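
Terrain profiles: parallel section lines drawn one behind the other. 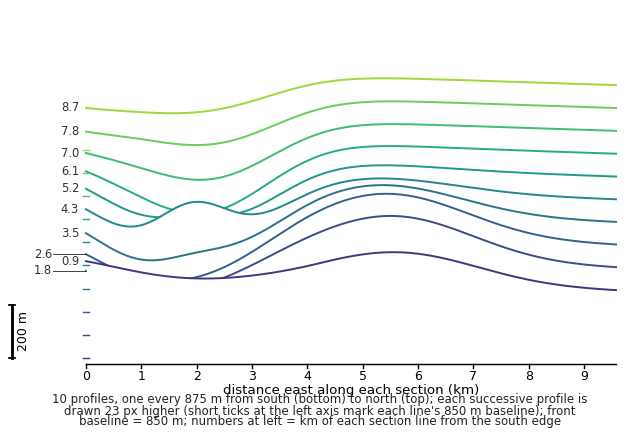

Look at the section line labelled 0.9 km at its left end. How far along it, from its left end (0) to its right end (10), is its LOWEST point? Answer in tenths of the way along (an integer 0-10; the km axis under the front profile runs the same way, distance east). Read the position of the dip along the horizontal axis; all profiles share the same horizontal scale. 10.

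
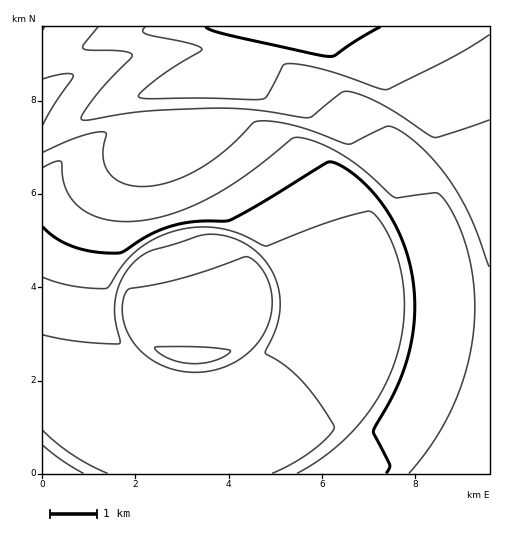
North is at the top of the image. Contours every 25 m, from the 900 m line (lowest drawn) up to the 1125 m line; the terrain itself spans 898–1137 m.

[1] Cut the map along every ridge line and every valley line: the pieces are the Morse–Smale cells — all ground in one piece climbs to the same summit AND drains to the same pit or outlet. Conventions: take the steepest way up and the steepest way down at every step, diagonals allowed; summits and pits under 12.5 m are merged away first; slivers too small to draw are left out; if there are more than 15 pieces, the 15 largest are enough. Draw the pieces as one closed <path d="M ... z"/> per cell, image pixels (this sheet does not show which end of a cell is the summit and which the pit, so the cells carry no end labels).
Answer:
<path d="M489 26l-212 0-2 6-25-2-3 4-5 28-10 15-10 10-48 2-49 11-45 19-36 24-2 1 0 269 23 21 20 14 29 16 18 5 4 5 353 0z"/><path d="M276 26l-105 0-28 5-56 15-44 20-1 77 4 0 34-24 45-19 49-11 48-2 10-10 10-15 7-31 11-1 15 2z"/><path d="M43 413l0 61 92-1-3-4-18-5-29-16-20-14z"/><path d="M170 26l-127 0-1 39 66-26z"/>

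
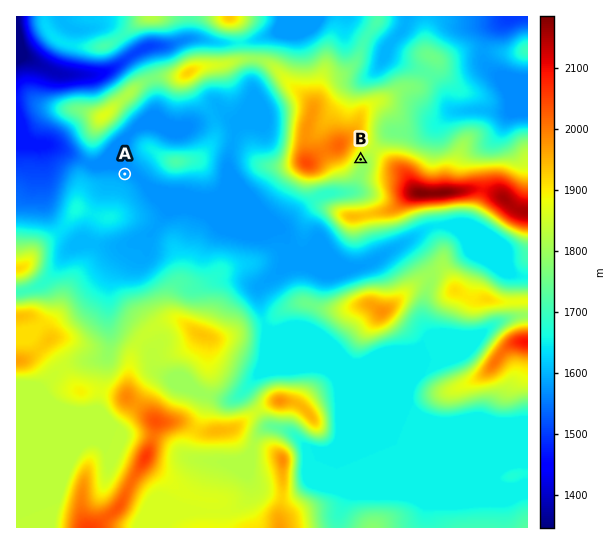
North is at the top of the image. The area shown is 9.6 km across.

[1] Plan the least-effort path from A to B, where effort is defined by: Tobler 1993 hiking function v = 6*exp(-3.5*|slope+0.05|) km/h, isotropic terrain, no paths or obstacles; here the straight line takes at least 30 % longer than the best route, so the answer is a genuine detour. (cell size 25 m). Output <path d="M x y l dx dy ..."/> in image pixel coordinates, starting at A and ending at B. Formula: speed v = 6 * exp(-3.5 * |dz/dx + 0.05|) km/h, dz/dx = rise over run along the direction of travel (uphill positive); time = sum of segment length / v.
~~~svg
<path d="M125 174l21 11 8 0 7 2 2 0 3 2 13 0 3 1 4 0 3 1 78 0 3 2 37 0 40-20 14-14"/>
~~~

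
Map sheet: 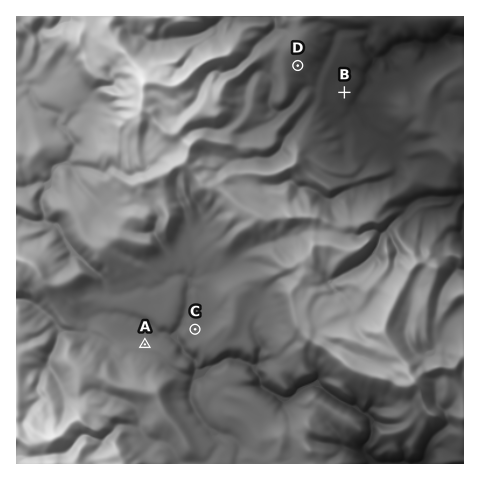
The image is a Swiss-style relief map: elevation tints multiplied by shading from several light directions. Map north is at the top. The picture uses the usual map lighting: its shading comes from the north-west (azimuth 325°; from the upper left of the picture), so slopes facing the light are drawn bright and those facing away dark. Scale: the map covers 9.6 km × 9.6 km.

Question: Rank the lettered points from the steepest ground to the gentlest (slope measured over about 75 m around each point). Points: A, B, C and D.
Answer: D A B C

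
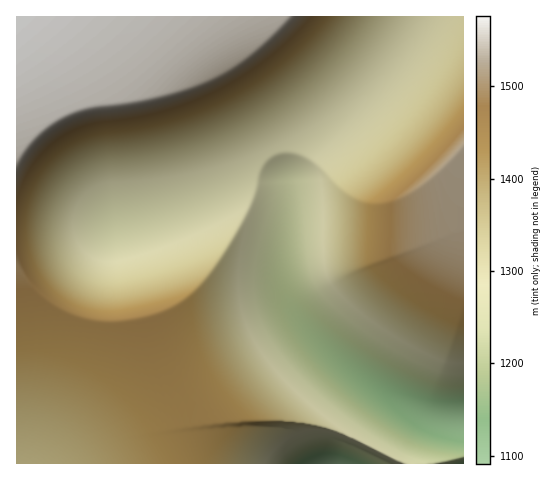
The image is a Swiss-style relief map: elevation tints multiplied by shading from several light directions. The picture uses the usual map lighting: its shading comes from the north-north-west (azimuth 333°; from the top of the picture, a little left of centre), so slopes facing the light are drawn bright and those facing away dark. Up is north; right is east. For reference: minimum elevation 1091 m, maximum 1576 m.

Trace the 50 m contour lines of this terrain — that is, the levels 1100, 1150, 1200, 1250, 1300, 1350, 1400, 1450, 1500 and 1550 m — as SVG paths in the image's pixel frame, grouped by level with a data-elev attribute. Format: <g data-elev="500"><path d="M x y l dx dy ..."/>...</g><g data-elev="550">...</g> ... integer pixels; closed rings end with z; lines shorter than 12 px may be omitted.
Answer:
<g data-elev="1100"><path d="M317 463l11-2 12 2"/></g><g data-elev="1150"><path d="M298 463l14-8 16-3 14 2 24 9"/><path d="M463 446l-30-7-24-12-19-14-15-14-11-13-3-8 3-2 10 1 59 19 30 1"/></g><g data-elev="1200"><path d="M285 463l8-8 11-7 11-4 13-2 12 2 11 3 35 16"/><path d="M446 463l6-3-40-12-39-24-37-29-31-31-19-25-12-25-3-23 1-11 4-10 4-5 5 1 18 27 13 15 25 21 31 21 32 17 28 12 13 3 18 1"/></g><g data-elev="1250"><path d="M273 463l9-11 13-10 14-6 14-2 12 1 19 7 44 21"/><path d="M418 463l-19-8-26-15-25-17-26-21-21-19-18-19-14-18-10-18-5-14-4-15 0-32 4-23 16-64 5-9 8-5 8 0 8 4 5 6 5 25 3 50 2 18 5 15 11 14 32 27 41 26 38 18 22 2"/><path d="M110 227l-3-3 0-3 2-3 3-1 4 3 0 3-3 3z"/></g><g data-elev="1300"><path d="M261 463l15-19 20-13 13-3 27 3-34-28-24-24-19-23-14-23-8-22-3-25 1-23 5-38-3 0-42 19-38 14-37 10-15 1-9-2-9-4-8-6-6-8-5-10-2-10 0-11 2-10 5-10 6-9 9-7 9-5 11-2 51-5 40-8 40-14 41-20 33-21 33-26 30-29 29-35"/><path d="M444 17l-20 42-26 38-32 36-41 38 3 31 0 54 2 15 4 10 14 16 19 16 29 20 31 17 19 8 17 2"/></g><g data-elev="1350"><path d="M247 463l11-17 16-15 8-5 17-2 4-1-26-25-18-17-14-19-12-19-7-17-5-20-1-19 0-28-55 18-36 9-20 3-19-3-11-5-10-7-8-8-6-10-5-12-3-13 0-13 2-11 6-15 8-13 11-10 13-8 14-4 49-6 39-10 39-14 36-19 28-19 26-21 24-25 22-26"/><path d="M463 55l-24 38-28 34-30 31-38 31-1 60 1 16 3 9 9 12 16 14 27 20 29 17 22 10 14 1"/></g><g data-elev="1400"><path d="M227 463l11-17 14-15 5-5 18-6-35-35-21-30-7-16-5-17-4-39-3-1-46 13-38 8-21 0-19-6-12-7-9-9-8-10-7-13-5-13-2-14 0-14 2-14 6-16 8-13 11-12 13-10 11-6 12-4 44-5 34-8 29-10 27-12 30-17 30-22 26-24 24-27"/><path d="M17 387l16 2 15 5 15 7 14 9 13 11 11 12 9 14 8 16"/><path d="M463 91l-22 29-24 27-25 25-33 28-2 51 1 13 2 6 24 23 22 15 26 15 22 11 9 1"/></g><g data-elev="1450"><path d="M17 326l25 2 26 5 26 10 25 14 30 19 20 16 9 12 8 21 3 3 12 1 25-6 0-3-28-23-10-16-4-14-3-18-2-45-5-1-50 12-18 1-24-3-21-10-11-9-9-10-8-12-6-13-4-14-2-15 0-15 3-14 6-18 9-16 13-14 14-12 12-6 14-5 45-6 31-7 26-9 24-11 30-16 26-19 25-21 22-24"/><path d="M463 116l-38 44-48 43-2 49 2 11 23 20 37 23 19 9 7 2"/></g><g data-elev="1500"><path d="M17 187l8-18 10-15 13-13 15-10 13-7 14-4 43-7 29-6 46-17 27-15 25-17 24-20 21-21"/><path d="M463 136l-23 26-30 30-3 5 2 54 27 16 27 13"/></g><g data-elev="1550"><path d="M17 158l26-26 26-16 20-7 42-6 24-7 32-29 22-17 25-15 35-18"/></g>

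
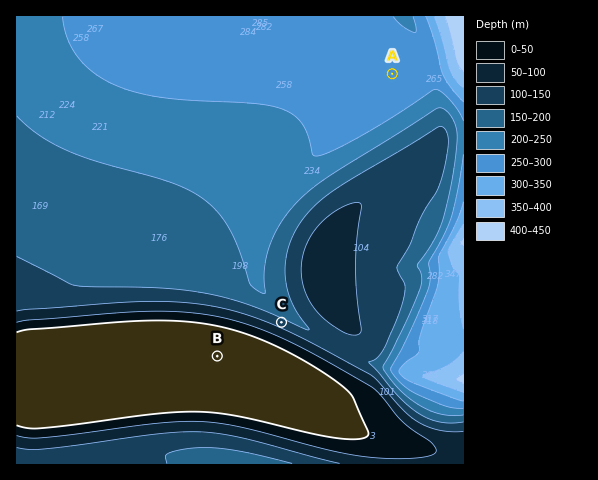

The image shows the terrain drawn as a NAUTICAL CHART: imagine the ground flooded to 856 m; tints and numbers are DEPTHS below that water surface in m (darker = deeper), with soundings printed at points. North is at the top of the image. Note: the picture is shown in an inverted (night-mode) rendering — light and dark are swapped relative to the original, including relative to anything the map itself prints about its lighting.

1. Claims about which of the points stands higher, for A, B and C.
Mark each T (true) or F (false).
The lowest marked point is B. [F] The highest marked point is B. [T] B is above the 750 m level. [T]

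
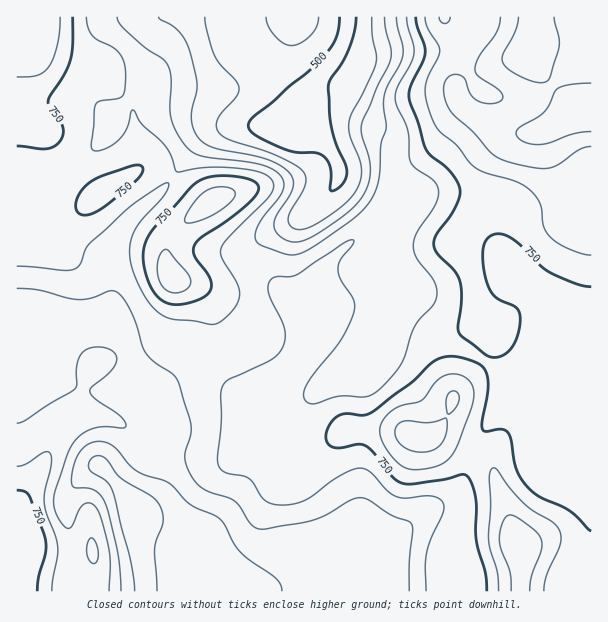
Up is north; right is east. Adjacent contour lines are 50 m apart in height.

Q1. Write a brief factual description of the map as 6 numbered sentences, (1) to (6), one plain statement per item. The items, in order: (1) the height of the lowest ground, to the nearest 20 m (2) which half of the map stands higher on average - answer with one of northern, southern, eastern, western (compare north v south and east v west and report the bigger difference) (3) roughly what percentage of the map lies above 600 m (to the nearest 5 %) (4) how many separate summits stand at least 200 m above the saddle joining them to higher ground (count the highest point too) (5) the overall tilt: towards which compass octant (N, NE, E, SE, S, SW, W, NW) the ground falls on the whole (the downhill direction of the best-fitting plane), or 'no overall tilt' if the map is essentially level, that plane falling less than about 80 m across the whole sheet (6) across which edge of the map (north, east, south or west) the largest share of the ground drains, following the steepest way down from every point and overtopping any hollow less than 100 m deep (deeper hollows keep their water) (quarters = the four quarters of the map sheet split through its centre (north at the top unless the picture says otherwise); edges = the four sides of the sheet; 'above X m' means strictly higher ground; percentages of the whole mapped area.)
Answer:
(1) About 500 m is the lowest elevation on the sheet.
(2) On average the eastern half of the map is the higher ground.
(3) Ground above 600 m makes up about 85 % of the sheet.
(4) 1 summit rises at least 200 m above its surroundings.
(5) On the whole the ground falls towards the west.
(6) Drainage is mainly to the north: more ground falls towards that edge than towards any other.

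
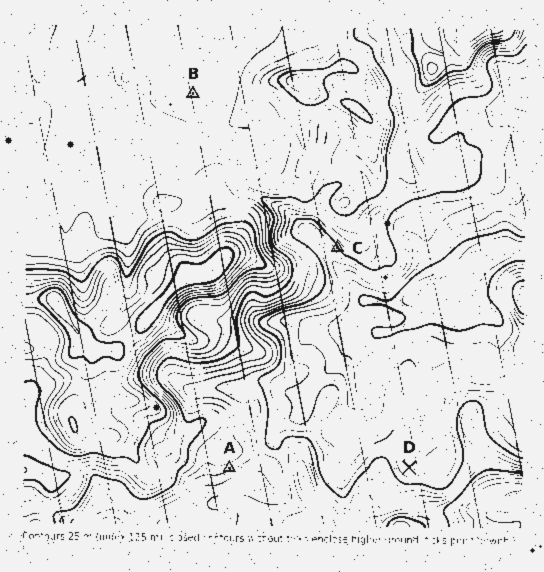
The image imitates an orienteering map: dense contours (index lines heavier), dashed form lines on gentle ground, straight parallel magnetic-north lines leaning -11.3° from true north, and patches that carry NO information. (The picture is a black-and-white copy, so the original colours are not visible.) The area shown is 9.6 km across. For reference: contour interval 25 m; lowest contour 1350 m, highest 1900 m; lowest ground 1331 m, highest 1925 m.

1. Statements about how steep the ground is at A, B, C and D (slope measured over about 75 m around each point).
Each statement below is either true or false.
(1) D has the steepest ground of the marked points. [false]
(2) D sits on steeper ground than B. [true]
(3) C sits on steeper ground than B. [true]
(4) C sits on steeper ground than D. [true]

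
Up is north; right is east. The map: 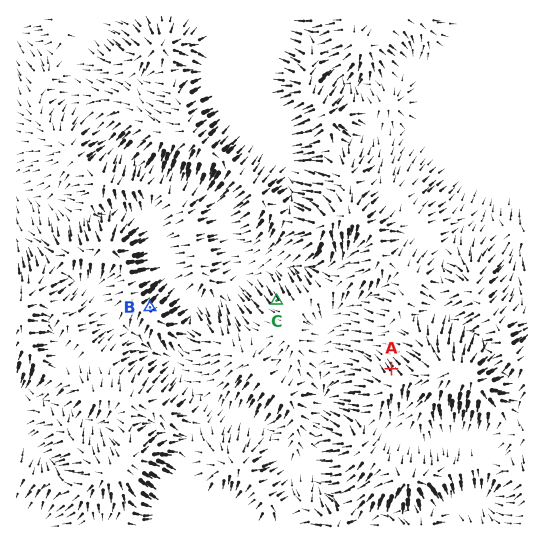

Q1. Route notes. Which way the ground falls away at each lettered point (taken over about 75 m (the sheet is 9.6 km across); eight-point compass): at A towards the NW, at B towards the NE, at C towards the NW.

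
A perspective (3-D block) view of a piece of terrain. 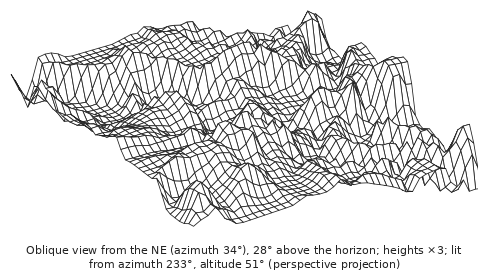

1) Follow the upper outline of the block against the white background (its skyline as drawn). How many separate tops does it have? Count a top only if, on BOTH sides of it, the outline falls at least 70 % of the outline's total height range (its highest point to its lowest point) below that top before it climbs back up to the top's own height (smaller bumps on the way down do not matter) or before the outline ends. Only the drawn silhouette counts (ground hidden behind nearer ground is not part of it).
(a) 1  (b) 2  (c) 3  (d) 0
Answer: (d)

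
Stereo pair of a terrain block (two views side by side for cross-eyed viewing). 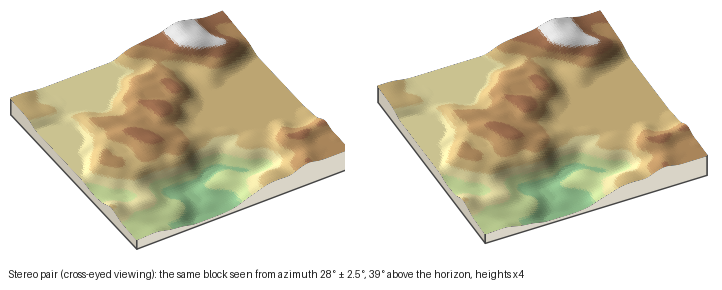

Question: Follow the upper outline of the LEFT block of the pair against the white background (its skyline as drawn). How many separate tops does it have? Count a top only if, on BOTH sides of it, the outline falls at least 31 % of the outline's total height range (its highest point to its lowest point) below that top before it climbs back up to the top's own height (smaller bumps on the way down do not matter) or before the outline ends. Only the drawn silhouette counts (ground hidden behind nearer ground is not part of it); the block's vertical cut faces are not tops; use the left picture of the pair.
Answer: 1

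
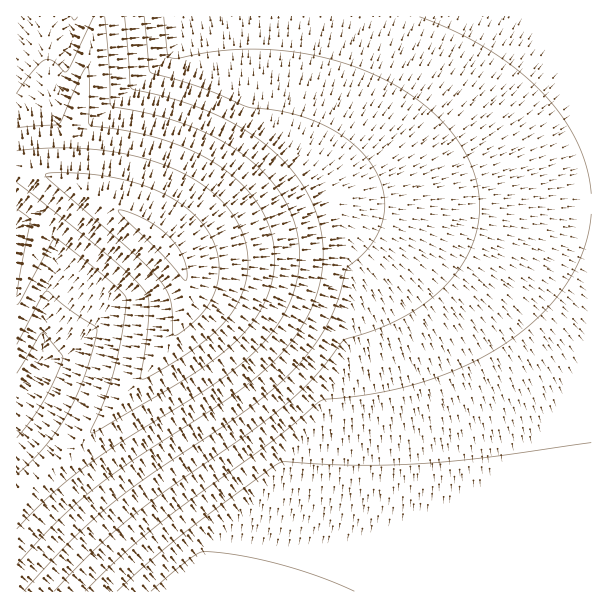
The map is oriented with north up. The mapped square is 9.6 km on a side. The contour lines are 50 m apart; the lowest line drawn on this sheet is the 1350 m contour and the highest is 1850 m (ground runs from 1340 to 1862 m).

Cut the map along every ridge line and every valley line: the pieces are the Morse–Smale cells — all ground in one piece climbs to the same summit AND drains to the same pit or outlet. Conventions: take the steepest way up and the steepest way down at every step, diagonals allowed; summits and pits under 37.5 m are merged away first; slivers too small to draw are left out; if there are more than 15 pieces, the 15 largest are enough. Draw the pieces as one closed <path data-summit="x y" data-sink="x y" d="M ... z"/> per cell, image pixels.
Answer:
<path data-summit="161 243" data-sink="213 591" d="M591 16l-493 1-18 79-13 45 0 41 49 26 40 30 24 28 7 16 1 20-12 30-40 54-71 72-49 43 1 91 575-1z"/><path data-summit="161 243" data-sink="17 398" d="M72 186l-3 0-11 11-14 19-24 78-4 5 1 201 48-42 71-72 33-42 15-27 4-15 0-14-2-10-6-12-14-18-20-19-30-21z"/><path data-summit="161 243" data-sink="75 17" d="M98 16l-82 1 1 149 15 3 28 12 7 1 0-41 27-99 4-19z"/><path data-summit="161 243" data-sink="17 233" d="M21 166l-5 1 1 131 3-4 24-78 14-19 12-12-17-9z"/>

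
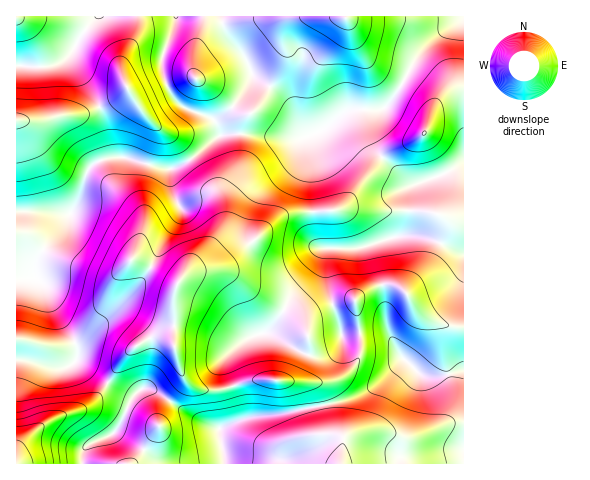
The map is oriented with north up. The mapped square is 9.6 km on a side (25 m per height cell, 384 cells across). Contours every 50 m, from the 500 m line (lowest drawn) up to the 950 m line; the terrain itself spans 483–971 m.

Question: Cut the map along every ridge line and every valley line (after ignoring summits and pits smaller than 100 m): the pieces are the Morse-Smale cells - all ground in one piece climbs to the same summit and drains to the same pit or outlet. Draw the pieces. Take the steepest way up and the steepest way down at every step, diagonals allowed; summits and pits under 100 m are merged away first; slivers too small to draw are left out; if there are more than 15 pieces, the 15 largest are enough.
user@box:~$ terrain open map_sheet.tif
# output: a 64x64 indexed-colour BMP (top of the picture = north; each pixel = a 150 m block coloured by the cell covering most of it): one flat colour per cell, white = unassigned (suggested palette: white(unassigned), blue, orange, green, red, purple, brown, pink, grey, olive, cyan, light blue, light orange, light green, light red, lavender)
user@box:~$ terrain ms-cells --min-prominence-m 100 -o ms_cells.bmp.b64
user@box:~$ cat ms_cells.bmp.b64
<image width="64" height="64" href="data:image/bmp;base64,Qk12CAAAAAAAAHYAAAAoAAAAQAAAAEAAAAABAAQAAAAAAAAIAAATCwAAEwsAABAAAAAAAAAA////ALR3HwAOf/8ALKAsACgn1gC9Z5QAS1aMAMJ34wB/f38AIr28AM++FwDox64AeLv/AIrfmACWmP8A1bDFABERERERERERERERERERERERERERERERERERERERERERERERERERERERERERERERERERERERERERERERERERERERERERERERERERERERERERERERERERERERERERERERERERERERERERERERERERERERERERERERERERERERERERERERERERERERERERERERERERERERERERERERERERERERERERERERERERERERERERERERERERERERERERERERERERERERERERERERERERERERERERERERERERERERERERERERERERERERERERERERERERERERERERERERERERERERERERERERERERERERERERERERERERERERERERERERERERERERERERERERERERERERERERERERERERERERERERERERERERERERERERERERERERERERERERERERERERERERERERERERERERERERERERERERERERERERERERERERERERERERERERERERERERERERERERERERERERERERERERERERERERERERERERERERERERERERERERERERERERERERERERERERERERERERERERERERERERERERERERERERERERERERERERERERERERERERERERERERERERERERERERERERERERERERERERERERERERERERERERERERERERERERERERERERERERERERERERERERERERERERERERERERERERERERERERERERERERERERERERERERERERERERERERERERERERERERERERERERERERERERERERERERERERERERERERERERERERERERERERERERERERERERERERERERERERERERERERERERERERERERERERERERERERERERERERERERERERERERERERERERERERERERERERERERERERERERERERERERERERERERERERERERERERERERERERERERERERERERERERERERERERERERERERERERERERERERERERERERERERERERERERERERERERERERERERERERERERERERERERERERERERERERERERERERERERERERERERERERERERERERERERERERERERERERERERERERERERERERERERERERERERERERERERERERERERERERERERERERERERERERERERERERERERERERERERERERERERERERERERERERERERERERERERERERERERERERERERERERERERERERERERERERERERERERERERERERERERERERERERERERERERERERERERERERERERERERERERERERERERERERERERERERERERERERERERERERERERERERERERERERERERERERERERERERERERERERERERERERERERERERERERERERERERERERERERERERERERERERERERERERERERERERERERERERESIiIiIRERERERERERERERERERERERERERERERERERERIiIiIiEREREREREREREREREREREREREREREREREREREiIiIiIRERERERERERERERERERERERERERERERERERESIiIiIhERERERERERERERERERERERERERERERERERERIiIiIiIREREREREREREREREREREREREREREREREREREiIiIiIhERERERERERERERERERERERERERERERERERESIiIiIiIREREREiIRERERERERERERERERERERERERERIiIiIiIiIRESIiIiIREREREREREREREREREREREREREiIiIiIiIiIiIiIiIiERERERERERERERERERERERERESIiIiIiIiIiIiIiIiIhERERERERERERERERERERERERIiIiIiIiIiIiIiIiIiIREREREREREREREREREREREREiIiIiIiIiIiIiIiIiIiERERERERMxERERERERERERESIiIiIiIiIiIiIiIiIiIREREREREzMxERERERERERERIiIiIiIiIiIiIiIiIiIhEREREREzMzMREREREREREREiIiIiIiIiIiIiIiIiIiIRERERETMzMzMRERERERERESIiIiIiIiIiIiIiIiIiIiERERETMzMzMzMzMRERERERIiIiIiIiIiIiIiIiIiIiIhERETMzMzMzMzMzEREREREiIiIiIiIiIiIiIiIiIiIiIRETMzMzMzMzMzMxERERESIiIiIiIiIiIiIiIiIiIiIhEzMzMzMzMzMzMzERERERIiIiIiIiIiIiIiIiIiIiIiIzMzMzMzMzMzMzMxEREREiIiIiIiIiIiIiIiIiIiIiIzMzMzMzMzMzMzMzERERESIiIiIiIiIiIiIiIiIiIiIjMzMzMzMzMzMzMzMxERERIiIiIiIiIiIiIiIiIiIiIjMzMzMzMzMzMzMzMzMREREiIiIiIiIiIiIiIiIiIiIiMzMzMzMzMzMzMzMzMxERESIiIiIiIiIiIiIiIiIiIiMzMzMzMzMzMzMzMzMzMRERIiIiIiIiIiIiIiIiIiIiMzMzMzMzMzMzMzMzMzMzMREiIiIiIiIiIiIiIiIiIiIzMzMzMzMzMzMzMzMzMzMzESIiIiIiIiIiIiIiIiIiIzMzMzMzMzMzMzMzMzMzMzMz"/>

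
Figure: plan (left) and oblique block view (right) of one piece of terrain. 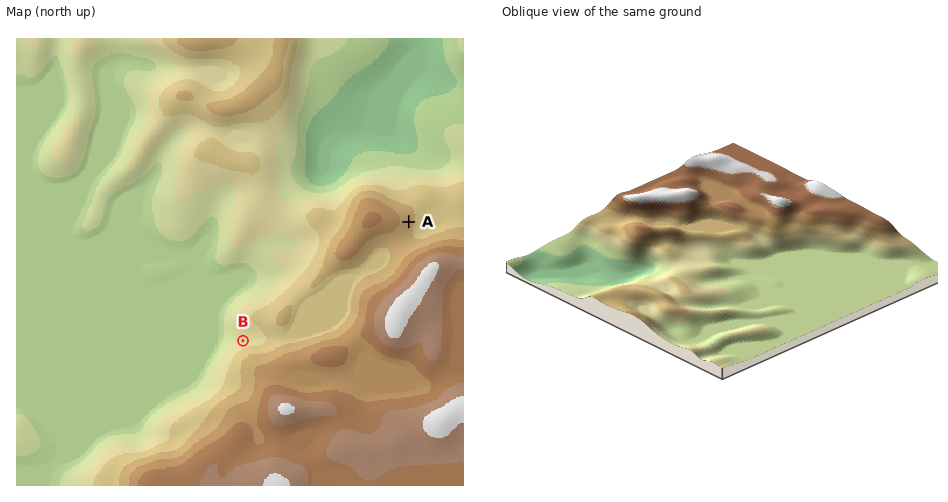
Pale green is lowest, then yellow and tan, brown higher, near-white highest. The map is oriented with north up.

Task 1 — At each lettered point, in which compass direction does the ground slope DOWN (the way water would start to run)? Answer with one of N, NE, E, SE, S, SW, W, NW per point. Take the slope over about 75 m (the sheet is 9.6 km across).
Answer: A E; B NW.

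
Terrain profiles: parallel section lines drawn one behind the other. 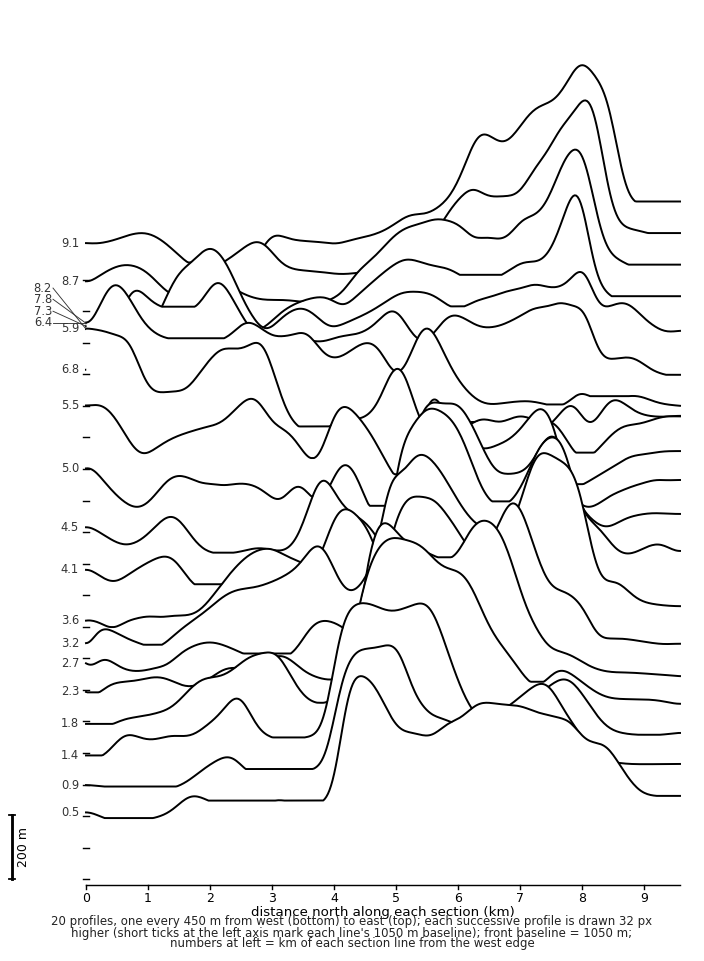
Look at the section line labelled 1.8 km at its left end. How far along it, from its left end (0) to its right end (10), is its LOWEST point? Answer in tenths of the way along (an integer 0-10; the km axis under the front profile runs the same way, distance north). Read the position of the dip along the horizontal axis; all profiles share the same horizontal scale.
0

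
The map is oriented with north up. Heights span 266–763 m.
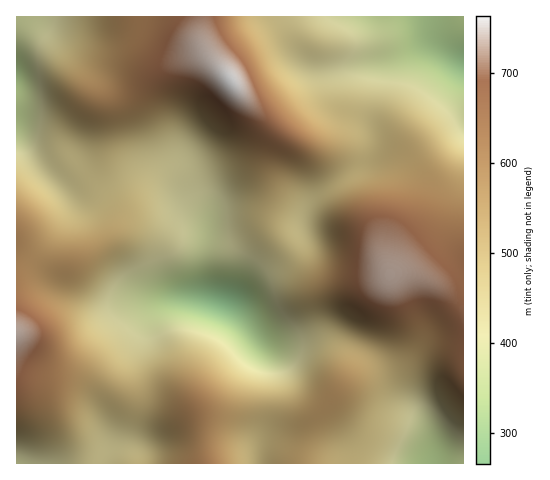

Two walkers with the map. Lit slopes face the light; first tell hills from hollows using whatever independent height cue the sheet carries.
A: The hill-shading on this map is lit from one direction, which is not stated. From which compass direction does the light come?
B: NE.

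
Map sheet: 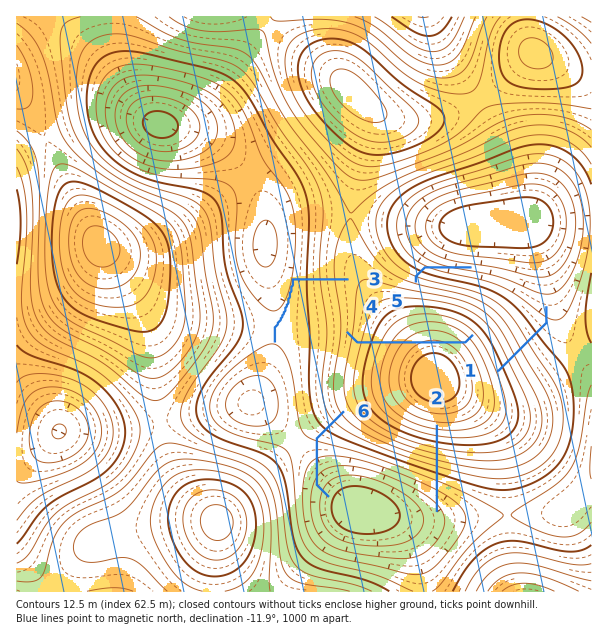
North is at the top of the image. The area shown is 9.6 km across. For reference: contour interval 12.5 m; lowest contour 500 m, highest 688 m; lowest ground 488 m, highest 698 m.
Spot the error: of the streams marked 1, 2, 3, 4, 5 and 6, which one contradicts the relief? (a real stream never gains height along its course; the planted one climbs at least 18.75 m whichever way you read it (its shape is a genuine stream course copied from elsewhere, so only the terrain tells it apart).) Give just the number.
4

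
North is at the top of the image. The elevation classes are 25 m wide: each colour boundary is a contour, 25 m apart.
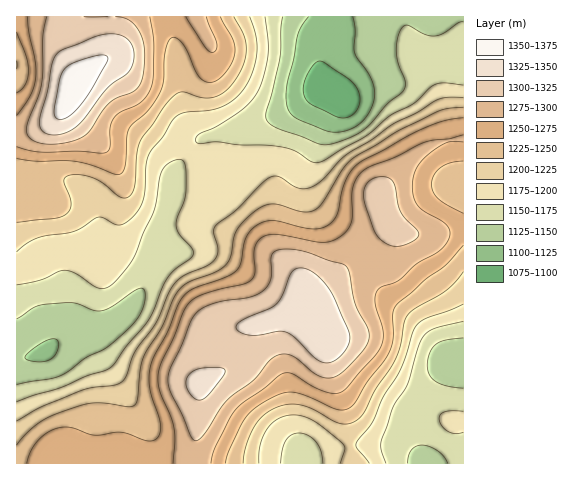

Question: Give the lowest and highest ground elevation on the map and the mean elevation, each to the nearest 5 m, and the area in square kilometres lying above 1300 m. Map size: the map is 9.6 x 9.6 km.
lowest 1085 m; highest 1365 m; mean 1225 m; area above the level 14.8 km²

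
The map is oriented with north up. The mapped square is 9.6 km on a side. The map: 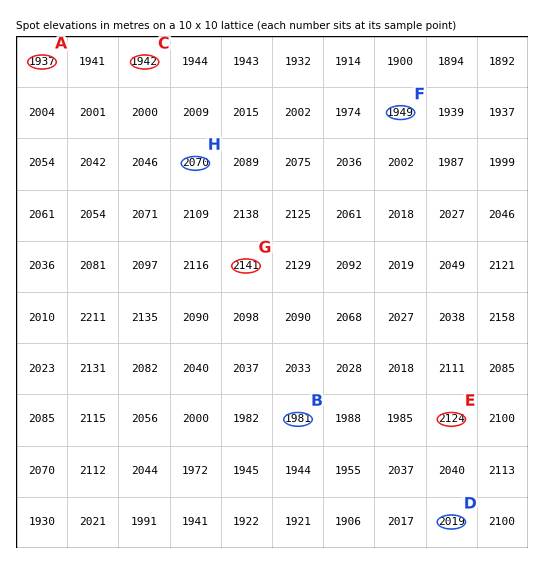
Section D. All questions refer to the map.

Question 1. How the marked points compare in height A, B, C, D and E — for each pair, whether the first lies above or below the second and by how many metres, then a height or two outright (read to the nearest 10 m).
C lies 180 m below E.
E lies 180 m above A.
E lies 140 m above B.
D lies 100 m below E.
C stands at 1940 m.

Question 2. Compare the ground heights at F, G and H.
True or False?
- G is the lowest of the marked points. False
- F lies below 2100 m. True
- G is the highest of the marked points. True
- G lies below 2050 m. False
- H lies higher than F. True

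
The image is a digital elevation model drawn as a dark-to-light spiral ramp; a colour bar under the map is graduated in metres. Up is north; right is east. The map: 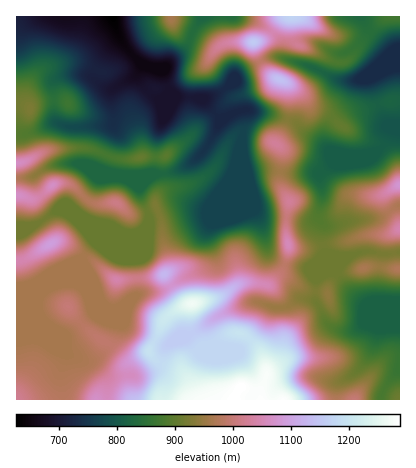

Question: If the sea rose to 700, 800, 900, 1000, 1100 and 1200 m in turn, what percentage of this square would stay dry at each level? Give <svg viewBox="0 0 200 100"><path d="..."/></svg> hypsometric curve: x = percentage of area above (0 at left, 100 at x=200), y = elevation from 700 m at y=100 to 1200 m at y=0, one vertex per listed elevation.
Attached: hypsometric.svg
<svg viewBox="0 0 200 100"><path d="M192 100l-30-20-46-20-70-20-24-20-14-20"/></svg>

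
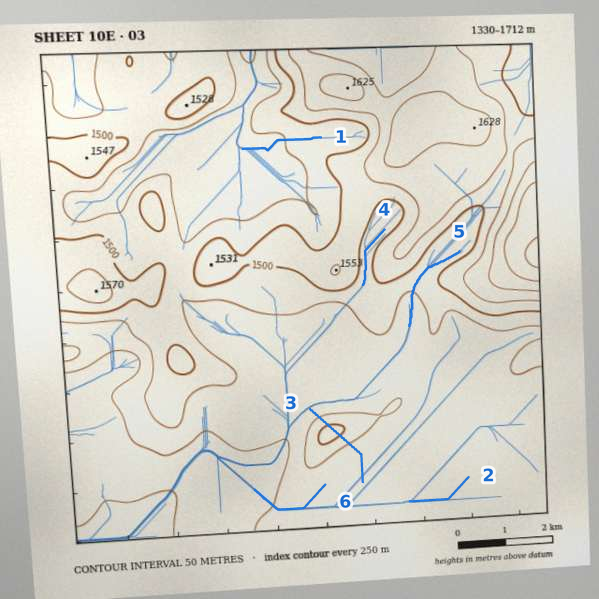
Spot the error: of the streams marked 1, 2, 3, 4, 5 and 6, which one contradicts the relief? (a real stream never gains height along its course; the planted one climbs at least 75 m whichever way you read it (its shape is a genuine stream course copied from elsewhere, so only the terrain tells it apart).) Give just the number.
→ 3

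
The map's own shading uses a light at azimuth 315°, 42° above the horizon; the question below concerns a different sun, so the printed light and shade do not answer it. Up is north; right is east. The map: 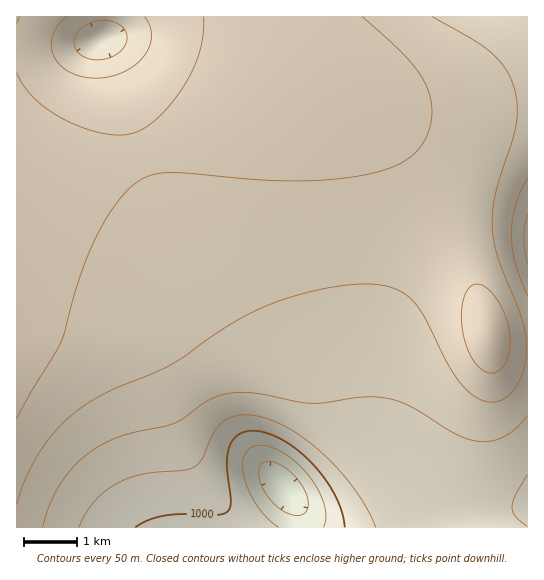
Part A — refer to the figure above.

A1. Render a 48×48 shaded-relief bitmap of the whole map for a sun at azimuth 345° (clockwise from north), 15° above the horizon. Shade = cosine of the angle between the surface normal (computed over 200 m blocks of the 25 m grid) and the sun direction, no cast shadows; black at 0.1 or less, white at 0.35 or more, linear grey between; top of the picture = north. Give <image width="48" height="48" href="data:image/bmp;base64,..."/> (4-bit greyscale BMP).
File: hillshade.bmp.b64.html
<image width="48" height="48" href="data:image/bmp;base64,Qk32BAAAAAAAAHYAAAAoAAAAMAAAADAAAAABAAQAAAAAAIAEAAATCwAAEwsAABAAAAAAAAAAAAAAABEREQAiIiIAMzMzAERERABVVVUAZmZmAHd3dwCIiIgAmZmZAKqqqgC7u7sAzMzMAN3d3QDu7u4A////AHd3d3d3dmZmZmeKzv/+26mZmZmqqqu7u3d3d3d3ZmZmZmeKzv/9ypmZmZmZmqqqqnd3dmZmZmZmZnibze3KmIiJmZmZmZmZmXdmZmZmZmZmZ3iavLqHZ3iJmZmZmIiIiHZmZmZmZmZmZ3iZmXZUVniJmZmZiIiHd2ZmZmZmZmZmZ3iHZTIjRniImZmYiIh3d2ZmZmZmZmZmZ3dlMgATVniImZmIiId3d3ZmZmZmZmZmZmVCEAAjV4iImZiIiHd2ZnZmZmZmZmZmZlQhAAE1Z4iIiYiIiHdmZndmZmZmZmZmZVMgABNGeIiIiIiIiHZlVnd2ZmZmZmZmZUMhEjRniIiIiIiIh3ZVVXd3dmZmZmdmZUMzNFZ3iIiIiIiIh3ZVVXd3d3d3d3d2ZlREVWeIiIiIiIiIh2VURYd3d3d3d3d3ZmZmZ3iIiIiIiIiIh3VERYiId3d3d3d3d3d3d4iIiIiIiIiIiHZURYiIiIiIiIiId3d4iIiIiIiIiIiIiHZVVpmIiIiIiIiIiIiIiIiIiIiIiIiZmYdmZpmZmIiIiIiIiIiIiIiIiIiIiImZmZmHd5mZmZmZmZmIiIiIiIiIiIiIiImZmqqpiJmZmZmZmZmYiIiIiIiIiIiIiImZqry6qZmZmZmZmZmZiIiIiIiIiIiIiImZq8zLqpmZmZmZmZmZiIiIiIiIiIiIiImaq8zLu5mZmZmZmZmZmIiIiIiIiIiIiImaq8zLu5mZmZmZmZmZmIiIiIiIiIiIiImaq8zLq5mZmZmZmZmZmIiIiIiIiIiIiImaq7u6qpmZmZmZmZmZmYiIiIiIiIiIiImZqrupmJmZmZmZmZmZmYiIiIiIiIiIiImZqqqZh5mZmZmZmZmZmZiIiIiIiIiIiImZmqmYdpmZmZmZmZmZmZiIiIiIiIiIiImZmZmHZJmZmZmZmZmZmZmIiIiIiIiIiImZmZmHVJmZmZmZmZmZmZmYiIiIiIiIiImZmZiHVJmZmZmZmZmZmZmZiIiIiIiIiImZmZiHVJmZmZmZmZmZmZmZmIiIiIiIiImZmZiHZKqqqZmZmZmZmZmZmZiIiIiIiImZmZiHZaqqqqqqmZmZmZmZmZmYiIiIiZmZmZmIdqqqqqqqqqmZmZmZmZmZmZmZmZmZmZmIh6qqqqqqqqqpmZmZmZmZmZmZmZmZmZmYiKqqqqqqqqqqqZmZmZmZmZmZmZmZmZmZiKqru7u7u6qqqpmZmZmZmZmZmZmZmZmZmaq7vMzMu7uqqqqZmZmZmZmZmZmZmZmZmau7zN3dzLu6qqqpmZmZmZmZmZmqqqqpmau83e/u3cu7qqqqqZmZmZmZqqqqqqqqqqq83v///ty7uqqqqqqZmaqqqqqqqqqqqqqr3v///ty7uqqqqqqqqqqqqqqru7u6qpmavO///ty7uqqqqqqqqqqqqru7u7u7uoiIeJvN3cu7qqqqqqqqqqqqu7u7zMu7u4h2VDRXmqqqqqqqqqqqqqq7u7zMzMzMu4d1QxEkaJqqqqqqqqqqqqu7u8zMzMzMyw=="/>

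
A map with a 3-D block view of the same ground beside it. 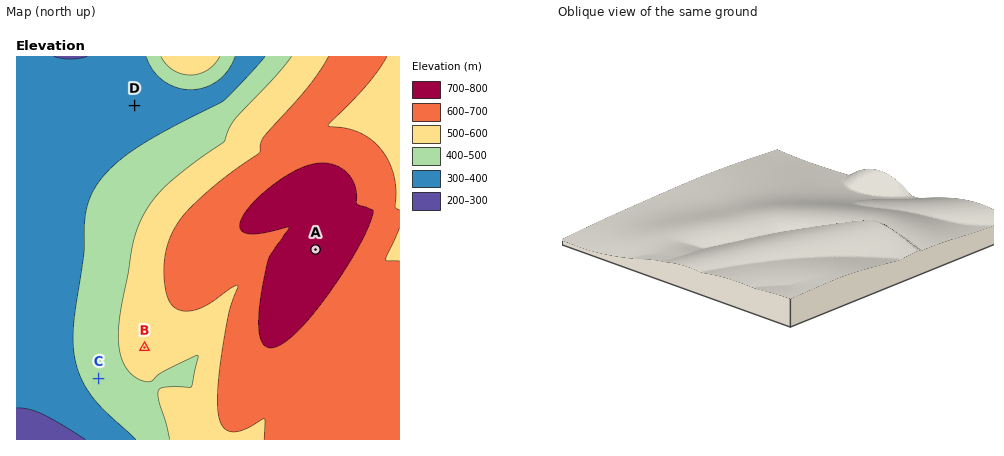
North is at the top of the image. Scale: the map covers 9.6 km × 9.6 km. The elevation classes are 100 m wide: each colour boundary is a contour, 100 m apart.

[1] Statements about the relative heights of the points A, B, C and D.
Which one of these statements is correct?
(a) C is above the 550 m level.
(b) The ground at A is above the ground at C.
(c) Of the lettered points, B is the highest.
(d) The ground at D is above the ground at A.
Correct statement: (b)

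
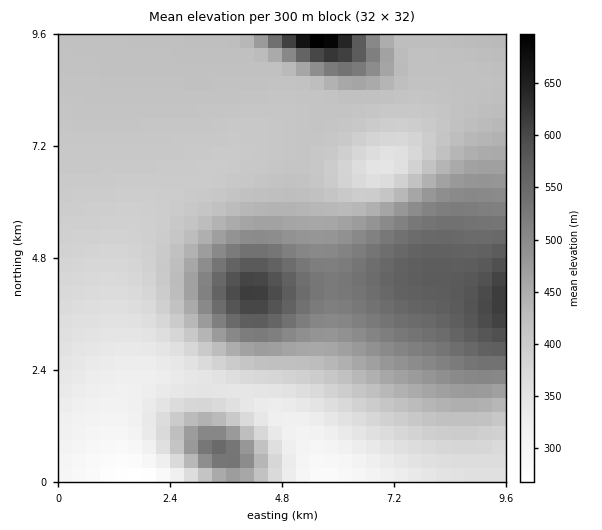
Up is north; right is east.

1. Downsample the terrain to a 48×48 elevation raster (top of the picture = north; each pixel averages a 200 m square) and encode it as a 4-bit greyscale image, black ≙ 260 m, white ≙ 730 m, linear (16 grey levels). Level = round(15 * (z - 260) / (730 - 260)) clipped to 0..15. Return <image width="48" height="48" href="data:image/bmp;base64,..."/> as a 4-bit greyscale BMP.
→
<image width="48" height="48" href="data:image/bmp;base64,Qk32BAAAAAAAAHYAAAAoAAAAMAAAADAAAAABAAQAAAAAAIAEAAATCwAAEwsAABAAAAAAAAAAAAAAABEREQAiIiIAMzMzAERERABVVVUAZmZmAHd3dwCIiIgAmZmZAKqqqgC7u7sAzMzMAN3d3QDu7u4A////ABEREAAAARI0VmZlQyIRERERIiIjMzMzMxEREQABEiRWeIh2UyIRERESIiMzMzMzMxERERERIkVomZh2UyIRERIiIjMzMzMzMyERERESI0Z4mZh2QyIRESIiMzMzRERERCIRERESNFZ4mYdlQyIRIiIjMzRERERERCIhEREiNFZ3h3ZUMiIiIiMzNERERVVURCIiERIiNFVmZlRDIiIiIzM0RERVVVVVVSIiIiIiM0RVVEMyIiIiMzRERVVVVWZlVSIiIiIiIzNEQzMiIiIzM0RFVVVmZmZmZiIiIiIiIjMzMzMzMzMzRERVVWZmZ3d3diIiIiIiIiIzMzMzMzRERFVWZmZ3d3d3dzIiIiIiIiIzMzRERERFVVVmZnd3eIiIiDMyIiIiIiMzRERVVVVVVmZmd3d4iIiZmTMzIiIiIzM0RVZmZmZmZmZ3d4iIiJmZmTMzMzIzMzRFVmd3d3dmZ3d3iIiImZmqqjMzMzMzM0RVZ3iIiId3d3eIiImZmZqqqjMzMzMzNEVWeImZmYiId4iIiZmZmaqquzMzMzMzREVniZqqqpmIiIiImZmZmqqruzMzMzMzRFZniau7uqmYiIiZmZmqqqqru0QzMzM0RFZ4mqu7u6mZiImZmZqqqqqru0REMzRERVZ4mru7u6qZmJmZmaqqqqqru0RERERERVZ4mqu7uqmZiJmZmqqqqqqqu0RERERERVZ4iaq7qqmYiImZmaqqqqqqu0RERERERVZniZqqqZmIiIiZmaqqqqqqq0RERERERVZneJmZmYiIiIiJmZqqqqqqqkRERERERVVmd4iIiIh3d4iImZmaqqmZmkRERERERVVWZ3d3d3d3d3eIiJmZmZmZmURERERERFVVZmZ3d3dmZ3d3iIiZmZmZmURERERERFVVVWZmZmZmZmZnd4iImZmYiEREREREREVVVVVmZmZmVVVWZnd4iIiIiEREREREREVVVVVVVVVVVVVVVWZ3eIiIiFVVRERERERVVVVVVVVVVURERFVmd3d3d1VVVVVVREVVVVVVVVVVVEQzM0RWZnd3d1VVVVVVVVVVVVVVVVVVVEQzMzRFZmd3d1VVVVVVVVVVVVVVVVVVVEQzMzNEVWZmZlVVVVVVVVVVVVVVVVVVVURDMzNEVWZmZlVVVVVVVVVVVVVVVVVVVVREREREVVVmZlVVVVVVVVVVVVVVVVVVVVVEREREVVVWZlVVVVVVVVVVVVVVVVVVVVVVVERFVVVVVlVVVVVVVVVVVVVVVVVVVVVVVVVVVVVVVVVVVVVVVVVVVVVVVVVVVVVVVVVVVVVVVVVVVVVVVVVVVVVVVVVVVVVVVVVVVVVVVVVVVVVVVVVVVVVVVVVVVmZmZlVVVVVVVVVVVVVVVVVVVVVVVVVWd3h3dlVVVVVVVVVVVVVVVVVVVVVVVWZ4mZmYdmVVVVVVVVVVVVVVVVVVVVVVVniau7qodmVVVVVVVVVVVVVVVVVVVVVWeJrN3cuodlVVVVVVVVVVVVVVVVVVVVVnir3u7tuodlVVVVVVVg=="/>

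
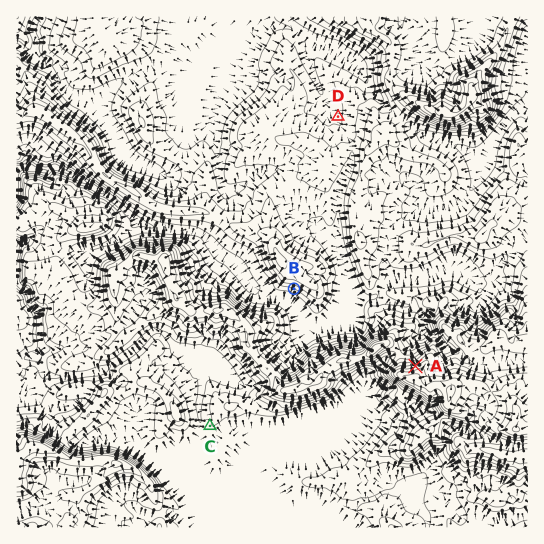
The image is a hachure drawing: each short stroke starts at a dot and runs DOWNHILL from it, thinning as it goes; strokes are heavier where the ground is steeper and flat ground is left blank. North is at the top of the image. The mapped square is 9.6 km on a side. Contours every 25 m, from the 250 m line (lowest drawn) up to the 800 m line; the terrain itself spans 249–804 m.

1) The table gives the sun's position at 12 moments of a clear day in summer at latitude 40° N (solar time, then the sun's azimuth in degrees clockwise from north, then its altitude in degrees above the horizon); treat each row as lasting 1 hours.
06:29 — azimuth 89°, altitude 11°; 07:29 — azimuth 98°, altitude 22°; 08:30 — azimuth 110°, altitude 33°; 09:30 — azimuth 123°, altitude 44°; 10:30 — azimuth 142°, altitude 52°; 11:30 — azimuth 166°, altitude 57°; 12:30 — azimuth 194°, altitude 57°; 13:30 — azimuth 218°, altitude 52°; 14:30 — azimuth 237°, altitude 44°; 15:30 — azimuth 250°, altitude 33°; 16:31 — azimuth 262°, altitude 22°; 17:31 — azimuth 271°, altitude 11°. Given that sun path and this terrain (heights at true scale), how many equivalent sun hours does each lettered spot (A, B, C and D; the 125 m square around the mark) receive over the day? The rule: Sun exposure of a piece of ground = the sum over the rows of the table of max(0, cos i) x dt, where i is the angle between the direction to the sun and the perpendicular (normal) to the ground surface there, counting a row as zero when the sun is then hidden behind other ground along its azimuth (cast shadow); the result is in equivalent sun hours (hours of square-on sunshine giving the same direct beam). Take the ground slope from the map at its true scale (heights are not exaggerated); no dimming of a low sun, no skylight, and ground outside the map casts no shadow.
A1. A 4.9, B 7.5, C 6.9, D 6.8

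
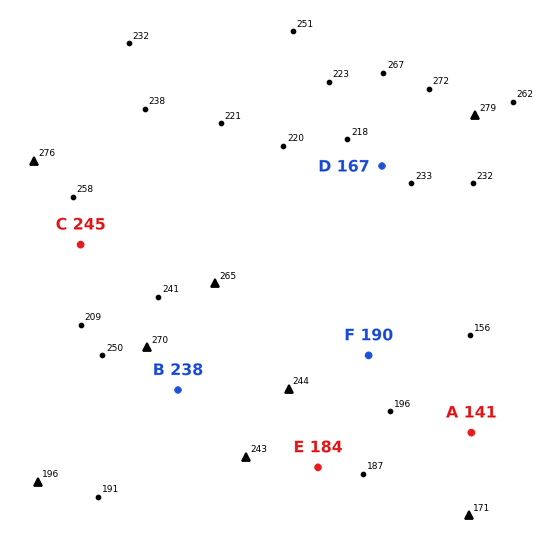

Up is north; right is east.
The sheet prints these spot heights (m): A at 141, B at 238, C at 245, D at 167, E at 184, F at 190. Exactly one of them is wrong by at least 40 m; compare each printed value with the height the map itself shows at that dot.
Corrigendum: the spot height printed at D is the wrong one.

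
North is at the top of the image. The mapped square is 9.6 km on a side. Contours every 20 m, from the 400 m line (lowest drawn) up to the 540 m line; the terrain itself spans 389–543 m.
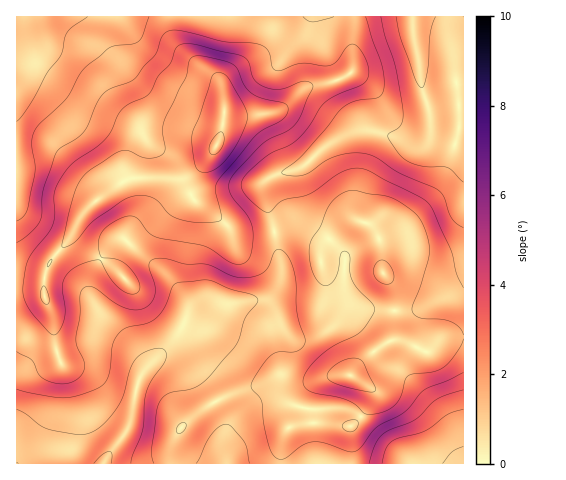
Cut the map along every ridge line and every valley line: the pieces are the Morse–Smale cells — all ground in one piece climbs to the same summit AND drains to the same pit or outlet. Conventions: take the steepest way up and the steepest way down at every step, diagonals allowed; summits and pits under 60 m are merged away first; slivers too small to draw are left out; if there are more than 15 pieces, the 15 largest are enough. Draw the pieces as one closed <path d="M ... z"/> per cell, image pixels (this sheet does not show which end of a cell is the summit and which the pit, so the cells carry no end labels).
<path d="M463 16l-446 0-1 321 13-1 11-6 8-8 2-13-6-14 0-16 4-13 22-28 12-24 13-12 25-19 11-5 50 1 7-2 8-7-7 9 0 9 3 9 44 36 24 1 24-4 14 0 13 4 8 8 2 12 5-12 22-20 9-2 12 4 7 8 4 9 2 31 6 7 6 14 1 15-2 32 12 2 22 10 18-14 18-1z"/><path d="M192 175l-11 4-50-1-11 5-25 19-13 12-15 28-17 20-6 17 0 16 6 14 0 9-10 12-11 6-13 3 1 125 263 0 1-13 5-19 2-4 14-8 6-23 4-9 10-9 7-3 21-1 17-18 26-17 2-32-1-15-6-14-6-7-2-31-4-9-7-8-12-4-9 2-22 20-5 12-2-12-8-8-13-4-14 0-24 4-24-1-44-36-3-9 0-9z"/><path d="M463 337l-18 1-18 14-25-12-11 0-7 4-17 13-16 18 17 11 5 6-2 10-11 16-10 9-21-4-24 0-17 5-6 16-1 19 182 1z"/><path d="M351 375l-17 0-15 6-9 10-6 25-7 8 32-1 19 4 5-1 15-20 5-14-5-6z"/>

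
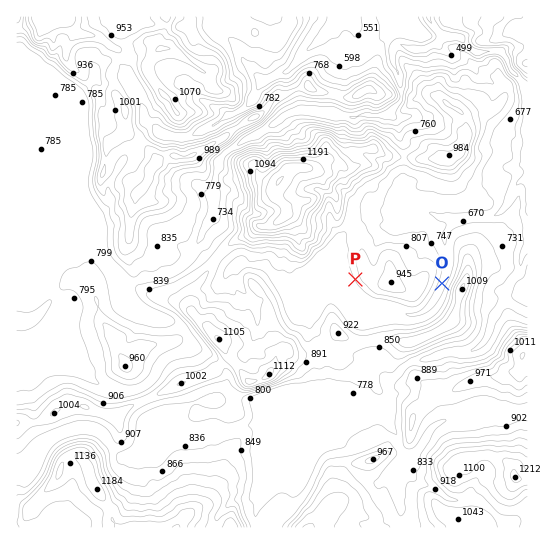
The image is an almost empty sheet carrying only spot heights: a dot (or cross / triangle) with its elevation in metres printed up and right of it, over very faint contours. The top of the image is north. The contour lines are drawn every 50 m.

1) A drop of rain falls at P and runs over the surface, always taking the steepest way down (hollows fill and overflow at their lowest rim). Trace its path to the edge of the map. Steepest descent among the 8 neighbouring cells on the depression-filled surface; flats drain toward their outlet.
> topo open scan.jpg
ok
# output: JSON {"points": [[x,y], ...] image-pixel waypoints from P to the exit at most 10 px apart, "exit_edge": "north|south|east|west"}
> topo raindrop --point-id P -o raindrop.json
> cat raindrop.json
{"points": [[355, 279], [353, 290], [363, 301], [374, 311], [385, 313], [395, 313], [406, 314], [417, 314], [427, 307], [435, 297], [441, 286], [446, 275], [447, 265], [447, 254], [445, 243], [446, 233], [455, 222], [465, 218], [475, 217], [486, 217], [497, 214], [507, 205], [511, 194], [518, 183], [525, 177], [527, 173]], "exit_edge": "east"}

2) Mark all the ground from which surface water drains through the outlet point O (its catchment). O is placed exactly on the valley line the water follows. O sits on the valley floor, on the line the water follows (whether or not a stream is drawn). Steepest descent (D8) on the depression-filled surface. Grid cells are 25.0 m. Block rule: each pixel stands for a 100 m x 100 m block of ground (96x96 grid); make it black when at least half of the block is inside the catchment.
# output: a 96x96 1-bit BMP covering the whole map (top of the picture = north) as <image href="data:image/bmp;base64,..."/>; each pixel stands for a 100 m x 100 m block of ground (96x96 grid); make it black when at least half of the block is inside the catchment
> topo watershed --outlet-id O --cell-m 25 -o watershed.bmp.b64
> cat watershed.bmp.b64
<image width="96" height="96" href="data:image/bmp;base64,Qk2+BAAAAAAAAD4AAAAoAAAAYAAAAGAAAAABAAEAAAAAAIAEAAATCwAAEwsAAAIAAAAAAAAA////AAAAAAAAAAAAAAAAAAAAAAAAAAAAAAAAAAAAAAAAAAAAAAAAAAAAAAAAAAAAAAAAAAAAAAAAAAAAAAAAAAAAAAAAAAAAAAAAAAAAAAAAAAAAAAAAAAAAAAAAAAAAAAAAAAAAAAAAAAAAAAAAAAAAAAAAAAAAAAAAAAAAAAAAAAAAAAAAAAAAAAAAAAAAAAAAAAAAAAAAAAAAAAAAAAAAAAAAAAAAAAAAAAAAAAAAAAAAAAAAAAAAAAAAAAAAAAAAAAAAAAAAAAAAAAAAAAAAAAAAAAAAAAAAAAAAAAAAAAAAAAAAAAAAAAAAAAAAAAAAAAAAAAAAAAAAAAAAAAAAAAAAAAAAAAAAAAAAAAAAAAAAAAAAAAAAAAAAAAAAAAAAAAAAAAAAAAAAAAAAAAAAAAAAAAAAAAAAAAAAAAAAAAAAAAAAAAAAAAAAAAAAAAAAAAAAAAAAAAAAAB4AAAAAAAAAAAAAAD8AAAAAAAAAAAAAAH8AAAAAAAAAAAAAAP+AAAAAAAAAAAAAAP+AAAAAAAAAAAAAAf//gAAAAAAAAAAAA///4AAAAAAAAAAAA///8//wAAAAAAAAB//////8AAAAAAAAD///////AAAAAAAAH///////wAAAAAAAP///////wAAAAAAAf///////wAAAAAAAf///////4AAAAAAAf///////4AAAAAAAf///////4AAAAAAAf/////+/4AAAAAAAP/////4PgAAAAAAAH////+AAAAAAAAAAD////8AAAAAAAAAAD////4AAAAAAAAAAB////4AAAAAAAAAAB////4AAAAAAAAAAA////4AAAAAAAAAAAf///4AAAAAAAAAAAP///wAAAAAAAAAAAD///wAAAAAAAAAAAA///wAAAAAAAAAAAAf//wAAAAAAAAAAAAB//gAAAAAAAAAAAAA//gAAAAAAAAAAAAA/8AAAAAAAAAAAAAA/8AAAAAAAAAAAAAB/8AAAAAAAAAAAAAB/8AAAAAAAAAAAAAB/4AAAAAAAAAAAAAB/wAAAAAAAAAAAAAA/gAAAAAAAAAAAAAA/gAAAAAAAAAAAAAAOAAAAAAAAAAAAAAAAAAAAAAAAAAAAAAAAAAAAAAAAAAAAAAAAAAAAAAAAAAAAAAAAAAAAAAAAAAAAAAAAAAAAAAAAAAAAAAAAAAAAAAAAAAAAAAAAAAAAAAAAAAAAAAAAAAAAAAAAAAAAAAAAAAAAAAAAAAAAAAAAAAAAAAAAAAAAAAAAAAAAAAAAAAAAAAAAAAAAAAAAAAAAAAAAAAAAAAAAAAAAAAAAAAAAAAAAAAAAAAAAAAAAAAAAAAAAAAAAAAAAAAAAAAAAAAAAAAAAAAAAAAAAAAAAAAAAAAAAAAAAAAAAAAAAAAAAAAAAAAAAAAAAAAAAAAAAAAAAAAAAAAAAAAAAAAAAAAAAAAAAAAAAAAAAAAAAAAAAAAAAAAAAAAAAAAAAAAAAAAAAAAAAAAAAAAAAAAAAAAAAAAAAAAAAAAAAAAAAAAAAAAAAAAAAAAAAAAA="/>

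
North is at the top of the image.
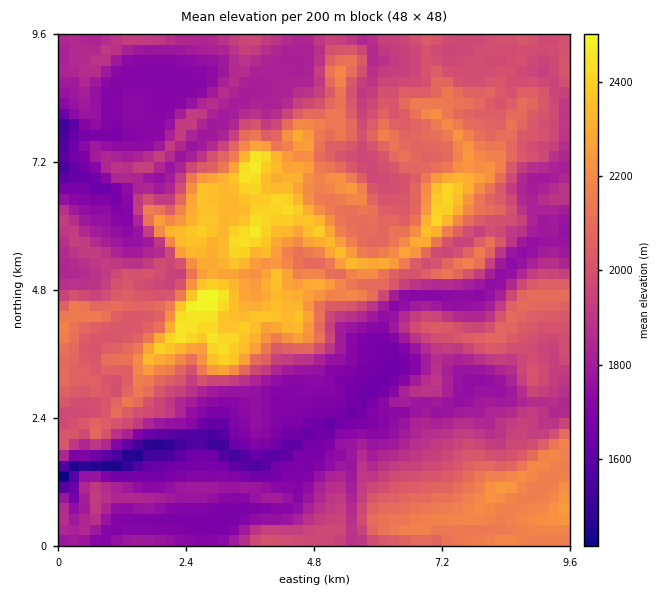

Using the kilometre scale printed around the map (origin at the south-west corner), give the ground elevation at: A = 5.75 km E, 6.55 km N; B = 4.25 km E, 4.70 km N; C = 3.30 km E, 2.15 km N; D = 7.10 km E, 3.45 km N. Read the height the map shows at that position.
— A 2185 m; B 2310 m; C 1685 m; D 1875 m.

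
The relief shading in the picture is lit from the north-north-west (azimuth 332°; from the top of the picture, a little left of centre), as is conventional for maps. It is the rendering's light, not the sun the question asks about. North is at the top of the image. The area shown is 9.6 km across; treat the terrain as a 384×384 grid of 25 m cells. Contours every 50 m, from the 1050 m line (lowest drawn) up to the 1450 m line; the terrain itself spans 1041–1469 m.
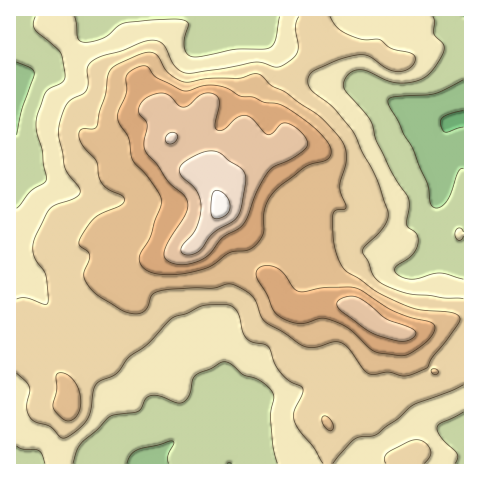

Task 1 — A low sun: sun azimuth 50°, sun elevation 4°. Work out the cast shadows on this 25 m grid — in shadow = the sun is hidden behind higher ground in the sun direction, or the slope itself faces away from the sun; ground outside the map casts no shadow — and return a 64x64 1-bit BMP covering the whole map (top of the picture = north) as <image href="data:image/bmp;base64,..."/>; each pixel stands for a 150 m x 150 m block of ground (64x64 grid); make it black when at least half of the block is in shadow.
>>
<image width="64" height="64" href="data:image/bmp;base64,Qk0+AgAAAAAAAD4AAAAoAAAAQAAAAEAAAAABAAEAAAAAAAACAAATCwAAEwsAAAIAAAAAAAAA////AAAAAAD8AAwBP/A4APwAAAAf8AAA/AAAAB/4AAD8AAAAH/gAAP4AAAA/8AAA/wAAAP/wAAD/AAAB/+AAAP4AAAH8AAAAwAAAAf8AAAAAAAAR/4AAAPwAAD///gAg/AAAf///wCD4AAB////+AOAAAH////4AwAAAf////wAAAAA/////AAAAAD////8AAAAAP////wAAAAA////8AAA4AD///+AAABwAP/+/wAAAHwA//h+AAAB/wH/8DwAAAP////gAAAAI8///+AAAABxj//PwAAAA+AP/4eAAAAD4Af/gAAAAAPgB/+AAAAAAeAH/wAAAAAAgAf+AAAAAAAAD/wAAAAAAAAP/wAAAAAAAA//wAAAAAAAD//wAAAAAAE//+AAAAAAA///4AAAAAAH///AAAAAAA///8AAAAAD////gAAAAAP///8AAAAAA////gAAAAAD///4AAAAAAP///AAAAAAA///4AAAAAAD/3/gAAAAAAP+f8AAAAAAA/x/gAAAAAADzH8AAAAAAAOAfwAAAAAAA4A2AAAAAAADgOAAAAAAH4GA+AAAAAP/gYH8AAAAA/8DB/wAAAAH/gOf+AAAAAf8A/8AAAAAB/gD+AAAAAAH4AIAAAAAAIEAA+AAAAA/wAAB8AAAAH+AAAHwAAAAfgAAAOAAAAA8AAAAAAAAADgAAAA=="/>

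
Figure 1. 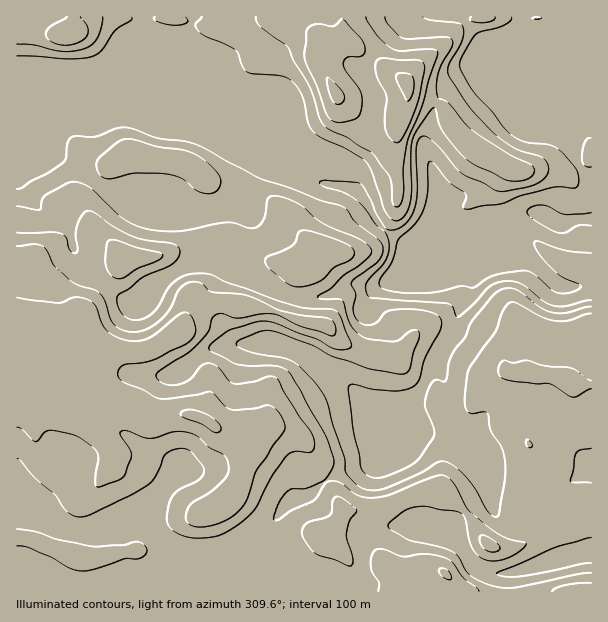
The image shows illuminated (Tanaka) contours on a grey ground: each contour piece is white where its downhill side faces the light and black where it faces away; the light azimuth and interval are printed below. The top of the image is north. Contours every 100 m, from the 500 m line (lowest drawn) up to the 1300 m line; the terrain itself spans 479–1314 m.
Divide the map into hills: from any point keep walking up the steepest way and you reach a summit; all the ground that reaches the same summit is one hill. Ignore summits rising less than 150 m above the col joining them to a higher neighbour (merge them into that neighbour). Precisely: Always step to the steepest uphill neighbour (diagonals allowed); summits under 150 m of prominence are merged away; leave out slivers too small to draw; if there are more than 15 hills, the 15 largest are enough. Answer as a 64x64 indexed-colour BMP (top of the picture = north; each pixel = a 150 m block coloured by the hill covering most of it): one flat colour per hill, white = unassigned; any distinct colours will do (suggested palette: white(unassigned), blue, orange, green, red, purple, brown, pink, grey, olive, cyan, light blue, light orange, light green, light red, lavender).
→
<image width="64" height="64" href="data:image/bmp;base64,Qk12CAAAAAAAAHYAAAAoAAAAQAAAAEAAAAABAAQAAAAAAAAIAAATCwAAEwsAABAAAAAAAAAA////ALR3HwAOf/8ALKAsACgn1gC9Z5QAS1aMAMJ34wB/f38AIr28AM++FwDox64AeLv/AIrfmACWmP8A1bDFABEREREREREREREzMzMzMzMzMzMzMzMzMzMzMzERERERERERERERERERETMzMzMzMzMzMzMzMzMzMzMzMRERERERERERERERERERMzMzMzMzMzMzMzMzMzMzMRERERERERERERERERERERETMzMzMzMzMzMzMzMzMzMRERERERERERERERERERERERETMzMzMzMzMzMzMzMzMxEREREREREREREREREREREREREzMzMzMzMzMzMzMzMxEREREREREREREREREREREREREREzMzMzMzMzMzMzMzEREREREREREREREREREREREREREREzMzMzMzMzMzMzMRERERERERERERERERERERERERERERMzMzMzMzMzMzMzERERERERERERERERERERERERERERETMzMzMzMzMzMzMxERERERERERERERERERERERERERERETMzMzMzMzMzMzMREREREREREREREREREREREREREREREzMzMzMzMzMzMzEREREREREREREREREREREREREREREREzMzMzMzMzMzMREREREREREREREREREREREREREREREREzMzMzMzMzMRERERERERERERERERERERERERERERERERETMzMzMzMxERERERERERERERERERERERERERERERERERMzMzMzMRERERERERERERERERERERERERERERERERERETMzMzMRERERERERERERERERERERERERERERERERERERMzMxEREREREREREREREREREREREREREREREREREREREzMRERERERERERERERERERERERERERERERERERERERERMxERERERERERERERERERERERERERERERERERERERERETERERERERERERERERERERERERERERERERERERERERERERERERERERERERERERERERERERERERERERERERERERERERERERERERERERERERERERERERERERERERERERERERERERERERERERERERERERERERERERERERERERERERERERERERERERERERERERERERERERERERERERERERERERERERERERERERERERERERERERERERERERERERERERERERERERERERERERERERERERERERERERERERERERERERERERERERERERERERERERERERERERERERERERERERERERERERERERERERERERERERERERERERERERERERERERERERERERERERERERERERERERERERERERERERERERERERERERERERERERERERERERERERERERERERERERERERERERERERERERERERERERERERERERERERERERERERERERERERERERERERERERERERERERERERERERERERERERERERERERERERERERERERERERERERERERERERERERERERERERERERERERERERERERERERERERERERERERERERERERERERERERERERERERERERERERERERERERERERERERERERERERERERERERERERERERERERERERERERERERERERERERERERESERERERERERERERERERERERERERERERERERERERERESIhERERERERERERERERERERERERERERERERERESIiIiIiIRERERERERERERERERERERERERERERERERESIiIiIiIiERERERERERERERERERERERERERERERERESIiIiIiIiIhERIiIhERERERERERERERERERERERERESIiIiIiIiIiIiIiIiERERERERERERERERERERERERERIiIiIiIiIiIiIiIiIRERERERERERERERERERERERERIiIiIiIiIiIiIiIiIhERERERERERERERERERERERIiIiIiIiIiIiIiIiIiIiEREREREREREREREREREREiIiIiIiIiIiIiIiIiIiIiERERERERERERERERERESIiIiIiIiIiIiIiIiIiIiIiIREREREREREREREREREiIiIiIiIiIiIiIiIiIiIiIiIREREREREREREREREREiIiIiIiIiIiIiIiIiIiIiIiIhERERERERERERERERQiIiIiIiIiIiIiIiIiIiIiIiIhERERERERERERERFEQiIiIiIiIiIiIiIiIiIiIiIiIhERERERERERERFEREQiIiIiIiIiIiIiIiIiIiIiIiIhERERERERREREREREQiIiIiIiIiIiIiIiIiIiIiIiIhEREURBFEREREREREQiIiIiIiIiIiIiIiIiIiIiIiIiERERREREREREREREQiIiIiIiIiIiIiIiIiIiIiIiIiIRERFEREREREREREQiIiIiIiIiIiIiIiIiIiIiIiIiIhEREUREREREREREQiIiIiIiIiIiIiIiIiIiIiIiIiIiERERREREREREREQiIiIiIiIiIiIiIiIiIiIiIiIiIiIhERFEREREREREQiIiIiIiIiIiIiIiIiIiIiIiIiIiEREREUREREREREQiIiIiIiIiIiIiIiIiIiIiIiIiIRERERERRERERERERCIiIiIiIiIiIiIiIiIiIiIiIiERERERERFEREREREREIiIiIiIiIiIiIiIiIiIiIiIiIREREREREUREREREREQiIiIiIiIiIiIiIiIiIiIiIiIRERERERER"/>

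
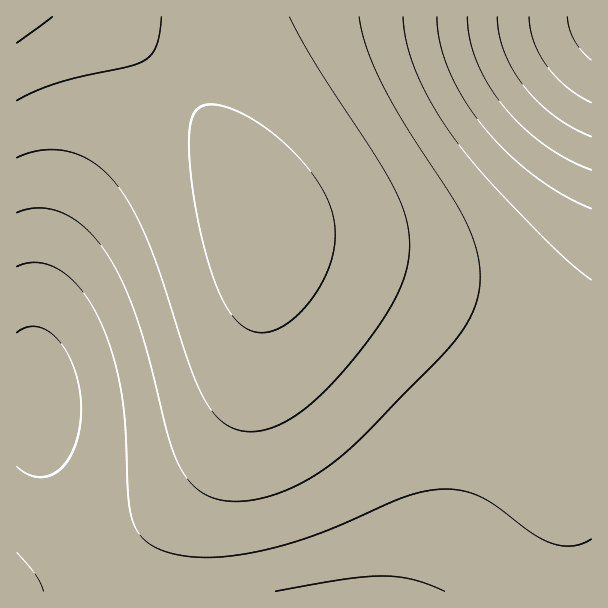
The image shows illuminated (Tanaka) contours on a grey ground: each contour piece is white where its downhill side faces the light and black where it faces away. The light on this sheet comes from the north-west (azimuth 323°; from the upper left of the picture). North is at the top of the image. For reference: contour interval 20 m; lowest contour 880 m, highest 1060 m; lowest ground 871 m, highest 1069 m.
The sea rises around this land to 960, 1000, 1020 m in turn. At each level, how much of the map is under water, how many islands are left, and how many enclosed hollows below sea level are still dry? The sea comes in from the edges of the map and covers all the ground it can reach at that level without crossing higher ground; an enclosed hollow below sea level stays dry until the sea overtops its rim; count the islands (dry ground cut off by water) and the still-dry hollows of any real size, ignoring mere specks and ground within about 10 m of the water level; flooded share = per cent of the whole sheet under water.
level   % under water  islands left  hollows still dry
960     9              0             0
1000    53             0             0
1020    70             0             0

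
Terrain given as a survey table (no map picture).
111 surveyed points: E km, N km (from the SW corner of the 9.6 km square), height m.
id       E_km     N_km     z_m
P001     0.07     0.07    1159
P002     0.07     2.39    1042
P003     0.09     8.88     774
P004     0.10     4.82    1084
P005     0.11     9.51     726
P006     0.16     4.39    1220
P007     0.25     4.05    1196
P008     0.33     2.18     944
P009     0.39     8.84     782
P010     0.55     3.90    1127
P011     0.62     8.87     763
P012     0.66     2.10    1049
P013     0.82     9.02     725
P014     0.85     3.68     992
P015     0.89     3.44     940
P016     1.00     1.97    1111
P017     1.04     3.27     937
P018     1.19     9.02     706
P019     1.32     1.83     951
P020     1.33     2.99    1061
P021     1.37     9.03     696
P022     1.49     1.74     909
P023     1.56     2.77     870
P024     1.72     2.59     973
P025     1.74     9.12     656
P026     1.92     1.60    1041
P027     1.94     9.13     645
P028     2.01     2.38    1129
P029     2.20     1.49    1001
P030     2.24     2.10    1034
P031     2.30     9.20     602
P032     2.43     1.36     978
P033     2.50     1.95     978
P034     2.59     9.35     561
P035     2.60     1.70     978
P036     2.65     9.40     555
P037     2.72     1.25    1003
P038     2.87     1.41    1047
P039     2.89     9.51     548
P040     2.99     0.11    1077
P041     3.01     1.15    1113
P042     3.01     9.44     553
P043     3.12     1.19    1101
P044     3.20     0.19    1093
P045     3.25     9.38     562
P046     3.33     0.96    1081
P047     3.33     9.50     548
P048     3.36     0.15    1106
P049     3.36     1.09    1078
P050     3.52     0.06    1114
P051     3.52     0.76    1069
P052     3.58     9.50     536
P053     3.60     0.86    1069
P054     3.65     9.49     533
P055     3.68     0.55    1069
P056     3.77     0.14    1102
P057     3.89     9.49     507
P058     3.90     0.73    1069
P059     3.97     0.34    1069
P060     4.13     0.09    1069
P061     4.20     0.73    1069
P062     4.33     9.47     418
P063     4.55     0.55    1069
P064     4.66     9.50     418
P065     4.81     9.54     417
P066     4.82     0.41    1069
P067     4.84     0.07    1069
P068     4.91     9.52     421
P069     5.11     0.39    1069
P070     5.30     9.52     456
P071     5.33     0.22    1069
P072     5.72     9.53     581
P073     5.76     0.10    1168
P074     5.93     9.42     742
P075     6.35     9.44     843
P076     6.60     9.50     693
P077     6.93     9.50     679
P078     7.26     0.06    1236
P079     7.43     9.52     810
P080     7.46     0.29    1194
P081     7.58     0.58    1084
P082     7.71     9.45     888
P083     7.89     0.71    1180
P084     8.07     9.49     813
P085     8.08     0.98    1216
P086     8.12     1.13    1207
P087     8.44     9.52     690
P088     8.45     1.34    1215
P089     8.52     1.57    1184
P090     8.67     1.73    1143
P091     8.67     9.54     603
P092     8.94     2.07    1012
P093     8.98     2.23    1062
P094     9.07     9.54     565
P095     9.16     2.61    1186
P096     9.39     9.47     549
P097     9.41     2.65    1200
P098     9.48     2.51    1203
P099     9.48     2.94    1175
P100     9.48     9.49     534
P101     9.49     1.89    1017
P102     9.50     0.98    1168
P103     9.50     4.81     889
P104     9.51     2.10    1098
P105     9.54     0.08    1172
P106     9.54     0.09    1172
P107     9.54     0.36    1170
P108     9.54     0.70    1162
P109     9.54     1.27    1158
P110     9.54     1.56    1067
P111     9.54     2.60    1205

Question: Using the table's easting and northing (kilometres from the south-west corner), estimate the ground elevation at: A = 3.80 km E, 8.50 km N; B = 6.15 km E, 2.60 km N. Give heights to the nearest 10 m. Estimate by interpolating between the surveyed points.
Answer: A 550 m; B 1060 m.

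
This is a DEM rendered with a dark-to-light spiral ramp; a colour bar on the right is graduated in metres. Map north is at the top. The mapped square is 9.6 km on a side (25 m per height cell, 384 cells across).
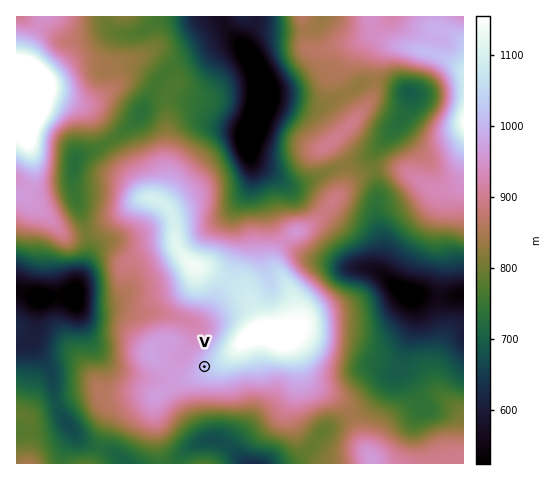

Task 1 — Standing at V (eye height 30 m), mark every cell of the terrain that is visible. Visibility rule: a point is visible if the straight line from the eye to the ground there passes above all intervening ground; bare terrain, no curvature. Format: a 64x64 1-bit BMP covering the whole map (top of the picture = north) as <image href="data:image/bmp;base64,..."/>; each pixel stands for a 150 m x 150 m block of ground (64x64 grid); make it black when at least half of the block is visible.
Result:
<image width="64" height="64" href="data:image/bmp;base64,Qk0+AgAAAAAAAD4AAAAoAAAAQAAAAEAAAAABAAEAAAAAAAACAAATCwAAEwsAAAIAAAAAAAAA////AAAAAADwAA/8Af/gf/AADyAAH+Dw4AAGAAAD8ADgAAYAAADwAOAABgAAAAAA4AAOAAAAAADgAA4AAAAAAOAADgAAAAAA4AAeAAAAAADAAB8AAAAAAIAAP4AAAAAAAAA/4AAAAAAAAD/wAAAAAAAAH/gAAAAAAAA//gAAAAAAAD/+AAAAAAAAP/8AAAAAAAAf/wAAAAAAAA/+AAAAAAAAA/4AAAAAAAAD/wAAAAAAAAf/AAAAAAAAH/+AAAAAAAB//4AAAAAAAf//AAAAAAAD+f4AAAAAAAP7/AAAAAAAA//4AAAAAAAB/wAAAAAAAAD+AAAAAAD/gH4AAAAAAP/AAAAAAAAA/8AAAAAAAAD/g8AAAAAAAP+PwAAAAAAA/wPgAAAAAAD/AfAAAAAAAP4AcAAAAAAA/gAAAAAAAAB+AAAAAAAAAH4AAAAAAAAA/gAAAAAAAAD+AAAAAAAAAP4AAAAAAAAA/gAAAAAAAAD+AAAAAAAAAP4AAAAAAAAA/gAAAAAAAAD/AAAAAAAAAP8AAAAAAAAA/4AAAAAAAAD/gAAAAAAAAP+AAAAAAAAAfwAAAAAAAAA/AAAAAAAAAAAAAAAAAAAAAAAAAAAAAAAAAAAAAAAAAAAAAAAAAAAAAAAAAAAAAAAAAAAAAAAAAAAAAAAAAAAAAAAAAAAAAAAAAAAAAAAAAA=="/>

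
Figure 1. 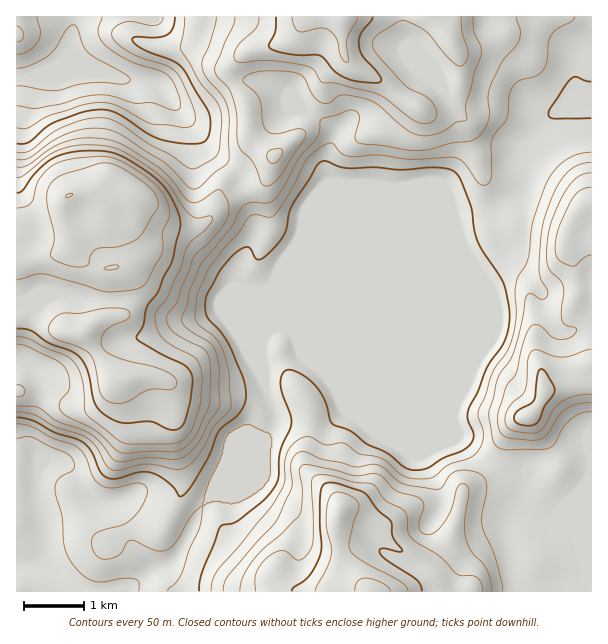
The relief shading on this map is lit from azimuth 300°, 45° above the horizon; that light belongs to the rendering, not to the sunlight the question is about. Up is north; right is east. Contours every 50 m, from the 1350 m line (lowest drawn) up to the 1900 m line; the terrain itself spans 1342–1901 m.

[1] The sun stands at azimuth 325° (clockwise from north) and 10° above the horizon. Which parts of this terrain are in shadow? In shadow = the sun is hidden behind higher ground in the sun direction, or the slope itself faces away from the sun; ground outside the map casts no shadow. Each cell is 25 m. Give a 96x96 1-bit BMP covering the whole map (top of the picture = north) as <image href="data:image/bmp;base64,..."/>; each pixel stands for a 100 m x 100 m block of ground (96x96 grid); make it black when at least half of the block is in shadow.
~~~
<image width="96" height="96" href="data:image/bmp;base64,Qk2+BAAAAAAAAD4AAAAoAAAAYAAAAGAAAAABAAEAAAAAAIAEAAATCwAAEwsAAAIAAAAAAAAA////AAAAAAAAAAAAAAAAAAABAAAAAAAAAAAAAAAAAAAAAAAAAAAAAAAAAAAAAAAAAAAAAAAAAAAAAAAAAAAAAAAAAAAAAAAAAAAAAAAAAAAAAABAAAAAAAAAAAAAAABgAAAAAAAAAAAAAABwAAAAAAAAAAAAAAAwAAAAAAAAAAAAAAA4AAAAAAAAAAAAAAAYAAAAAAAAAAAAAAAcAAABgAAAAAAAAAAPAAAAAAAAAAAAAAAP+AAAAAAAAAAAAH///AAAAAAAAAAAAP///AAAAAAAAAAAAf///gAAAAAAAAAAAf///gAAAAAAAAAAAf///gAAAAAAAAAAAP///gAAAAAAAHAD8P///gAAAAAAA/gH+H///gAAAAAAD/wP/H///gAAAAAAH/4f/D///gAAAAAAP/8//Af//gAAAAAAP/9//AAf/gAAAAAAP///+AAP/gAAAAAAH///4AAP/gAAAAAAA//wAAAH/gAAAAAAAf/wAAAH/AAAAAAAAP/gAAAH4AAAAAAAAP9AAAAH4AAAAAAAAH8AAAAH8AAAAAAAAAMAAAAH4AAAAAAAAAAAAAAD4AAAAAAAAAAAAAAAwAAAAAAAAAAB4AAAQAAAAAAAAAAf4AAAAAAAAAAAAAA/4AAAAAAAAAAAAAD/4AAAAAAAAAAAAAD/wAAAAAAAAAAAAADgAQAAAAAAAAAAAADAA/gf8AAAAAAAAAAAAPz/8AAAAAAAAAAAAA//8AAAAAAAAAAAAAf/8AAAAAAAAAAAAAf/+AAAAAAAAAAAAAP//AAAAAAAAAAAAAP//gAAAAAAAAAAAAP//wAAAAAAAAAAAAH//4AAAAAAAAAAAAP//4AAAAAAAAAAAAP//4AAAAAAAAAAAAH//wAAAAAAAAAAAAD//xAAAAAAAAAAAAB//zgAAAAAAAAAAAA//xwAAAAAAAAAAAAf/x4AAAAAAAAAAAAB/w+AAAAAAAAAAABg/w/gAAAAAAAAAADgf4/wAAAAAAAAAADAP7/wAAAAAAAAAAAAH//4AAAAAAAAAAAAB//4AAAAAAAAAAAAAX/4AAAAAAAAAAAAAD/8AAAAAAAAAAAAAB/8AAeAAAAAAAAAAB/+H//AAAAAAAAAAB/8///gAAAAAAAAAB/9///gAAAAAAAAAB/5///gAAAAAAAAAA/5///AAAAAAAAAAAf4///BgAAAAAAAAAPwPg/HgAAAAAAAAADwAA+PwAAAAAAAAAAgAA+PwAAAAAAAAAAAAB8HwAAAAAAAAAAOAB4BgAAAAAAAAAAOGAAAAAAAAAAAAAAf/AAAAAAAAAAAAAAP+AAAAAAAAAAAAAAH+AAAAAAAAAAAAAAP+AAYAAAAAACAAB8P8AAcAAAAAAPAAf+HwAAOAAAAAAfgB/+AAAAcAAB4AA/gB//AAAAcAAD4AB/AA//AAAAcAAD4AB+AAP+AAAAAAAD4AAAAAAAAOAAAAAB4AAAAAAAA+AAAAAAAAAAAAAAA/AAAAAAAAAAAAAAB/gAAAAAAAAAAAAAA/AAAAAAAAAAAAAAAQAAAAAA="/>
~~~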